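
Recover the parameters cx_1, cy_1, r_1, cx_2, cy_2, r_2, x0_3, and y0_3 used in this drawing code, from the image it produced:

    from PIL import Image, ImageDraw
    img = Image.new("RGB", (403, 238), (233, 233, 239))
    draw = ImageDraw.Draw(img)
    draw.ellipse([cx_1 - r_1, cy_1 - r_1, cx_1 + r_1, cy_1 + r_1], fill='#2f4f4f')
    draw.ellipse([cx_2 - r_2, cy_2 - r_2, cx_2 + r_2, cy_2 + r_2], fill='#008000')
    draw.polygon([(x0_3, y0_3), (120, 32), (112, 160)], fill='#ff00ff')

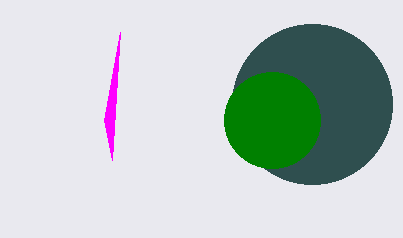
cx_1 = 312; cy_1 = 104; r_1 = 80; cx_2 = 272; cy_2 = 120; r_2 = 48; x0_3 = 104; y0_3 = 120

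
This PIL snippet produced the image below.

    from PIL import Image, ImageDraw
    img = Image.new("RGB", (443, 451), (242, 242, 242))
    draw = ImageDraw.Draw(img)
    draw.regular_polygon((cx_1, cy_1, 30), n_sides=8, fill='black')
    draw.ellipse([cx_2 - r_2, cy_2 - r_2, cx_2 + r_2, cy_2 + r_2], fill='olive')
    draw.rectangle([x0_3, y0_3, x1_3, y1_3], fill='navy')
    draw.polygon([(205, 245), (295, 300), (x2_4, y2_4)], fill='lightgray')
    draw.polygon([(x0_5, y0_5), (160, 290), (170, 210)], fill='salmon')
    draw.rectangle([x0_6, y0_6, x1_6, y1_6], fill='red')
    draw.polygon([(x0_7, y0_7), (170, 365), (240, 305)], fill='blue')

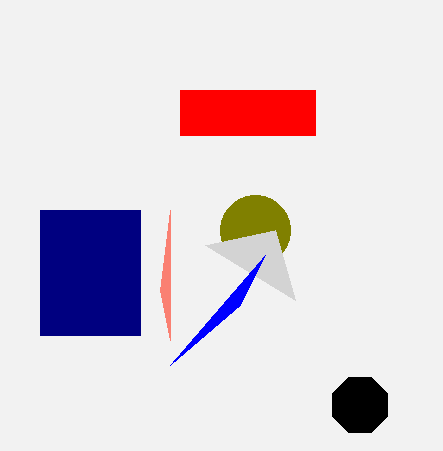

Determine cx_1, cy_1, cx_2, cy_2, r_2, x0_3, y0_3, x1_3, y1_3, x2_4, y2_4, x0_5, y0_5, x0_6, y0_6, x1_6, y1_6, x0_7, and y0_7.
cx_1 = 360; cy_1 = 405; cx_2 = 255; cy_2 = 230; r_2 = 35; x0_3 = 40; y0_3 = 210; x1_3 = 140; y1_3 = 335; x2_4 = 275; y2_4 = 230; x0_5 = 170; y0_5 = 340; x0_6 = 180; y0_6 = 90; x1_6 = 315; y1_6 = 135; x0_7 = 265; y0_7 = 255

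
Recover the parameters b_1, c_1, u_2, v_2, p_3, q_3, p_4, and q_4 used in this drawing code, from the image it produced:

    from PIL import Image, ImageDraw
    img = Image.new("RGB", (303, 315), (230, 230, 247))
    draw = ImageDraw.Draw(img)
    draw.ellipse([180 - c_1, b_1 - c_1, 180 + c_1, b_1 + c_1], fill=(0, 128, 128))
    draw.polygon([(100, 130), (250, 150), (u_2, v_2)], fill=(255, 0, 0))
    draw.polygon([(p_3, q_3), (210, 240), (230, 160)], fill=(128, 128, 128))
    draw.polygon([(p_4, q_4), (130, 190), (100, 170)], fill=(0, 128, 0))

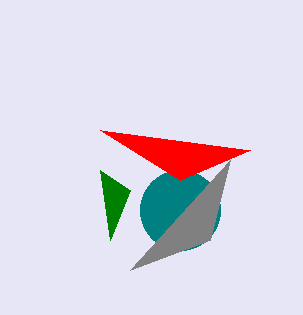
b_1 = 210
c_1 = 40
u_2 = 180
v_2 = 180
p_3 = 130
q_3 = 270
p_4 = 110
q_4 = 240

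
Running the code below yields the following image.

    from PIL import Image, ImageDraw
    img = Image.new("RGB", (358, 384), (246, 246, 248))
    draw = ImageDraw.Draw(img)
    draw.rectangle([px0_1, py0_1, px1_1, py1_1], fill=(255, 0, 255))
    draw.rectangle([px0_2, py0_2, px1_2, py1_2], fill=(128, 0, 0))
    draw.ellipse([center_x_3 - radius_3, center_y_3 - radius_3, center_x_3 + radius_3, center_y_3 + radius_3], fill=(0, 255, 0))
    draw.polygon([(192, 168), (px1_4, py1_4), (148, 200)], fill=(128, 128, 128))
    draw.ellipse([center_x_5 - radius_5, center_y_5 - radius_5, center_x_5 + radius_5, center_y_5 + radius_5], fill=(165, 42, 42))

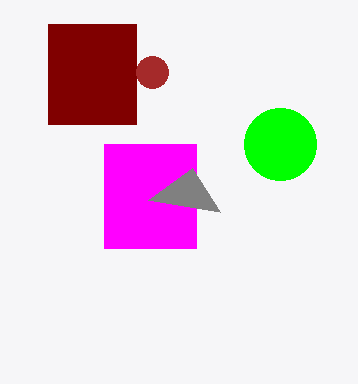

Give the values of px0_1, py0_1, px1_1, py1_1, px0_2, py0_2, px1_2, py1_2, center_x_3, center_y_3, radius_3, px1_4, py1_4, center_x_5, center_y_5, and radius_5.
px0_1 = 104; py0_1 = 144; px1_1 = 196; py1_1 = 248; px0_2 = 48; py0_2 = 24; px1_2 = 136; py1_2 = 124; center_x_3 = 280; center_y_3 = 144; radius_3 = 36; px1_4 = 220; py1_4 = 212; center_x_5 = 152; center_y_5 = 72; radius_5 = 16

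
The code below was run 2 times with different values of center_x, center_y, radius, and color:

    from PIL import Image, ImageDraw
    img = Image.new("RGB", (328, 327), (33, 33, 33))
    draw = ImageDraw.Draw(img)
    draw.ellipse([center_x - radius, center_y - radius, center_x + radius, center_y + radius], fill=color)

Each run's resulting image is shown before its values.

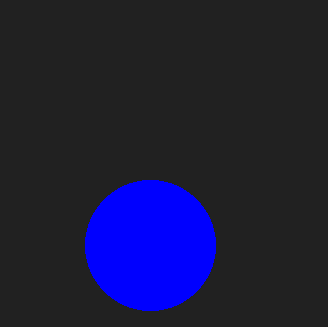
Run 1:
center_x = 150, center_y = 245, radius = 65, color = 'blue'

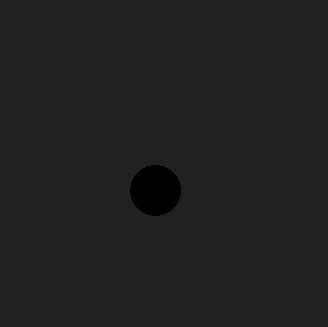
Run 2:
center_x = 155
center_y = 190
radius = 25
color = 'black'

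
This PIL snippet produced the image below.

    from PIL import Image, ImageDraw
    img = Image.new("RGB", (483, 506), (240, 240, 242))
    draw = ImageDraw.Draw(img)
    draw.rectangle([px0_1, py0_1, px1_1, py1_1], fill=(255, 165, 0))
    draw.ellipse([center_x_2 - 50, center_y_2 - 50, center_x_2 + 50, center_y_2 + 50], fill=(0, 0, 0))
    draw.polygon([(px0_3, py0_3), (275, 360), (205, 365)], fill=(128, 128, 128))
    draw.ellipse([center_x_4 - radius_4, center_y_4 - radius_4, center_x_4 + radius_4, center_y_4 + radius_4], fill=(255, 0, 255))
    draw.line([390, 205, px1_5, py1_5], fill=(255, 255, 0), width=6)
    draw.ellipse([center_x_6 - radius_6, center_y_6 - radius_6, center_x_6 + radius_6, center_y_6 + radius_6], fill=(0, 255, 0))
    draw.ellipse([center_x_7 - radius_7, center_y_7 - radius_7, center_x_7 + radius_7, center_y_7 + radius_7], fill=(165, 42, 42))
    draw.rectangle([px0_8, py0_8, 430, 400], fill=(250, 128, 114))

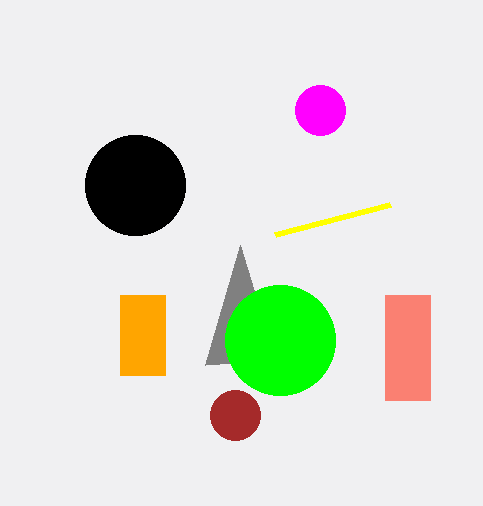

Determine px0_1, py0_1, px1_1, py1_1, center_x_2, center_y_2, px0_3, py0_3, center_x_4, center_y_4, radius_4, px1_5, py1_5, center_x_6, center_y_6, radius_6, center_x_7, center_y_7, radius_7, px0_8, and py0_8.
px0_1 = 120, py0_1 = 295, px1_1 = 165, py1_1 = 375, center_x_2 = 135, center_y_2 = 185, px0_3 = 240, py0_3 = 245, center_x_4 = 320, center_y_4 = 110, radius_4 = 25, px1_5 = 275, py1_5 = 235, center_x_6 = 280, center_y_6 = 340, radius_6 = 55, center_x_7 = 235, center_y_7 = 415, radius_7 = 25, px0_8 = 385, py0_8 = 295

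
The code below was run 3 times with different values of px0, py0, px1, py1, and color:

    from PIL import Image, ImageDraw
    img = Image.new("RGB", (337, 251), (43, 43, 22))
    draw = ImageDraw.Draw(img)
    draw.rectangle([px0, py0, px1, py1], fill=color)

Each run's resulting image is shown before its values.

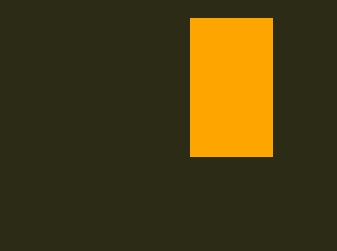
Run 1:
px0 = 190, py0 = 18, px1 = 272, py1 = 156, color = 'orange'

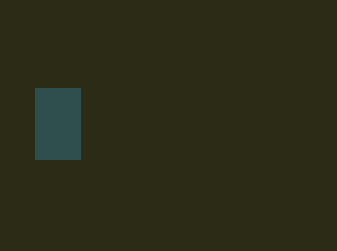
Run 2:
px0 = 35, py0 = 88, px1 = 80, py1 = 159, color = 'darkslategray'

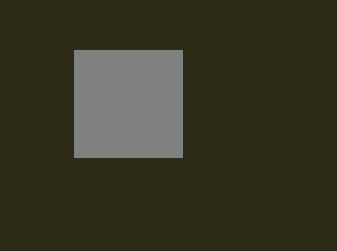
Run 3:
px0 = 74, py0 = 50, px1 = 182, py1 = 157, color = 'gray'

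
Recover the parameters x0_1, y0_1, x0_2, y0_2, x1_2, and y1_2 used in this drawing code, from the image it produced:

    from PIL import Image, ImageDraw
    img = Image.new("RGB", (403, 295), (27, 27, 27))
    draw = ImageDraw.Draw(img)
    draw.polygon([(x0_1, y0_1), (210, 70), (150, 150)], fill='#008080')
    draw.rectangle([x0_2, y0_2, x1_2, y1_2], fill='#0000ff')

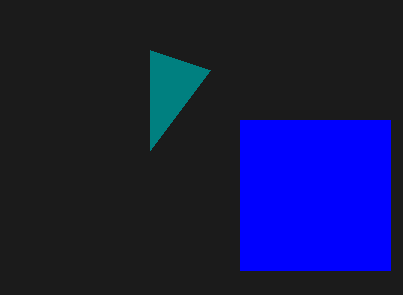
x0_1 = 150
y0_1 = 50
x0_2 = 240
y0_2 = 120
x1_2 = 390
y1_2 = 270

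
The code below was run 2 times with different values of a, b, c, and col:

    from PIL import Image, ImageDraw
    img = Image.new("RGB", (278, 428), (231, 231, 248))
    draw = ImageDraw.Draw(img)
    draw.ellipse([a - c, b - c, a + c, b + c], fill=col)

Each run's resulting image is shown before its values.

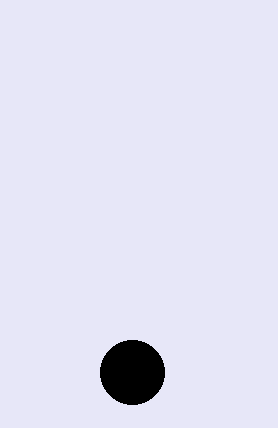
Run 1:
a = 132, b = 372, c = 32, col = 'black'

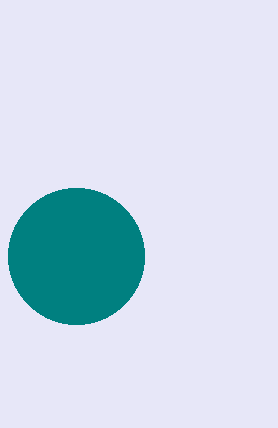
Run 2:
a = 76
b = 256
c = 68
col = 'teal'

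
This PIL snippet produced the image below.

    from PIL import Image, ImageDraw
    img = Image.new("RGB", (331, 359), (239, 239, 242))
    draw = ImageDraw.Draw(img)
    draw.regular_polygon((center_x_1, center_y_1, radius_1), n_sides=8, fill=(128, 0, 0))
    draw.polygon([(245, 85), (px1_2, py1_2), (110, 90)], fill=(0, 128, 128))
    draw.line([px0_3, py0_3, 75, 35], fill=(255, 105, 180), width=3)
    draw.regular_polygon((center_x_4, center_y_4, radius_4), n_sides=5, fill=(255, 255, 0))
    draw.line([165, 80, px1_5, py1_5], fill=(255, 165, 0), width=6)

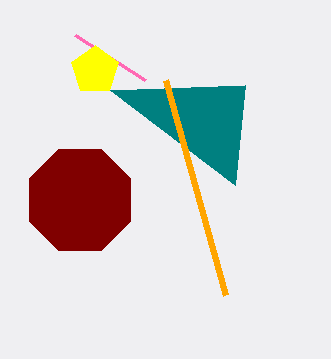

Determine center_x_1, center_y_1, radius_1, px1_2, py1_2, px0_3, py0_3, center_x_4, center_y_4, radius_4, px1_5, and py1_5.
center_x_1 = 80, center_y_1 = 200, radius_1 = 55, px1_2 = 235, py1_2 = 185, px0_3 = 145, py0_3 = 80, center_x_4 = 95, center_y_4 = 70, radius_4 = 25, px1_5 = 225, py1_5 = 295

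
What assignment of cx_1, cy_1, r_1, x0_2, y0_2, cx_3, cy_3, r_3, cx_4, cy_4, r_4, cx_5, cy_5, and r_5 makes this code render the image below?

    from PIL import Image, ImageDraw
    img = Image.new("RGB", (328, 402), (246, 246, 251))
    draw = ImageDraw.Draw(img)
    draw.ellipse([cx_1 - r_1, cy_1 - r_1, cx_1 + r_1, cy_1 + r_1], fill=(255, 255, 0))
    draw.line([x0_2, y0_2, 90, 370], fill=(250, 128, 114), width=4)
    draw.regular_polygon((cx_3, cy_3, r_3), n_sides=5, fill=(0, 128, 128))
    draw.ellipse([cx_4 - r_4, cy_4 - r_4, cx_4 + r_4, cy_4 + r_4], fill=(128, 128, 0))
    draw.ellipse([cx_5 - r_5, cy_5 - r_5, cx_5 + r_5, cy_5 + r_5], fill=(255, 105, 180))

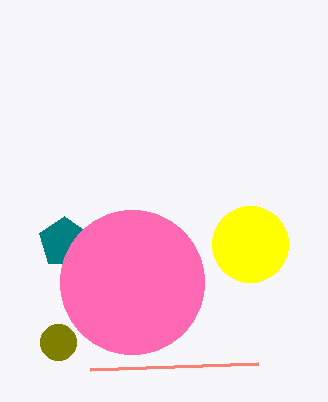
cx_1 = 250; cy_1 = 244; r_1 = 38; x0_2 = 258; y0_2 = 364; cx_3 = 64; cy_3 = 242; r_3 = 26; cx_4 = 58; cy_4 = 342; r_4 = 18; cx_5 = 132; cy_5 = 282; r_5 = 72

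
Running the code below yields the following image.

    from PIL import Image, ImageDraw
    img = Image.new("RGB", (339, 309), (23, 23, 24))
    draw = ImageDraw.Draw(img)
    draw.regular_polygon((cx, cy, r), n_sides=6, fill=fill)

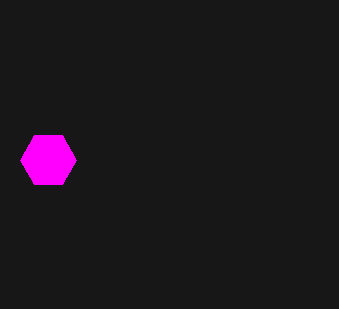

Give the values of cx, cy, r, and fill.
cx = 48, cy = 160, r = 28, fill = 'magenta'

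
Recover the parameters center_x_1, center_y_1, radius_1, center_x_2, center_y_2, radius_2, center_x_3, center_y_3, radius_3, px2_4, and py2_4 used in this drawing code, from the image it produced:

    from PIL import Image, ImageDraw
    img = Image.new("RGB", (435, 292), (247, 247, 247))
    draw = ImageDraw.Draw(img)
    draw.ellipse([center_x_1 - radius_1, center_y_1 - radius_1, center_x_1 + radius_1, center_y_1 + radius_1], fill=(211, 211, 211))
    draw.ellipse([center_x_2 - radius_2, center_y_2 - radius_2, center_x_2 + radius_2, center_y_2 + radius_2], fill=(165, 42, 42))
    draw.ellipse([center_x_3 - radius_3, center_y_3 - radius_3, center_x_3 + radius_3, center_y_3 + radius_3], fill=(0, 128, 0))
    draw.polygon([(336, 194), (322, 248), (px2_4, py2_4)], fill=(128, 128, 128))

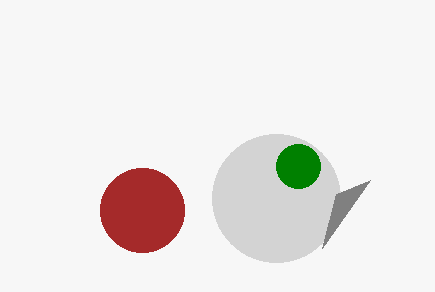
center_x_1 = 276; center_y_1 = 198; radius_1 = 64; center_x_2 = 142; center_y_2 = 210; radius_2 = 42; center_x_3 = 298; center_y_3 = 166; radius_3 = 22; px2_4 = 370; py2_4 = 180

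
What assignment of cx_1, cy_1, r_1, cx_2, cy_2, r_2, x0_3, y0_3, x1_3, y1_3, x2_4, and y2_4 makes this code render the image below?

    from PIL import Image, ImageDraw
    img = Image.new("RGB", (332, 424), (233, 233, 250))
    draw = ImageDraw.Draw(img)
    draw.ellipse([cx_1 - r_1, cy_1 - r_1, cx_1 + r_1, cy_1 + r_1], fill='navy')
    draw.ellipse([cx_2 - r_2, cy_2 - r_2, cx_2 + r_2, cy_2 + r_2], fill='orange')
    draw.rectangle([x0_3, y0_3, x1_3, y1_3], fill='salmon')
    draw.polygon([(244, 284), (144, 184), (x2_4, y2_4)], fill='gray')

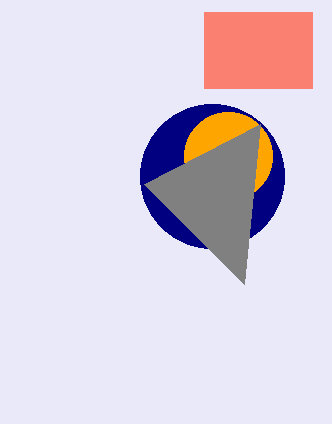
cx_1 = 212
cy_1 = 176
r_1 = 72
cx_2 = 228
cy_2 = 156
r_2 = 44
x0_3 = 204
y0_3 = 12
x1_3 = 312
y1_3 = 88
x2_4 = 260
y2_4 = 124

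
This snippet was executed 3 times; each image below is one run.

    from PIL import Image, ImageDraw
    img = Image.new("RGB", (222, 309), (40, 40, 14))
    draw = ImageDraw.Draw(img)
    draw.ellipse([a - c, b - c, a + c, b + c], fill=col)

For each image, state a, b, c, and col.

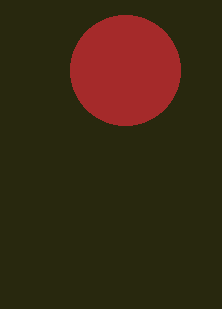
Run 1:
a = 125
b = 70
c = 55
col = 'brown'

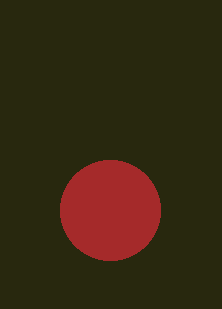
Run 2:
a = 110, b = 210, c = 50, col = 'brown'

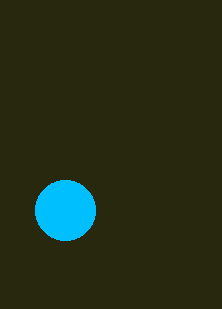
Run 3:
a = 65; b = 210; c = 30; col = 'deepskyblue'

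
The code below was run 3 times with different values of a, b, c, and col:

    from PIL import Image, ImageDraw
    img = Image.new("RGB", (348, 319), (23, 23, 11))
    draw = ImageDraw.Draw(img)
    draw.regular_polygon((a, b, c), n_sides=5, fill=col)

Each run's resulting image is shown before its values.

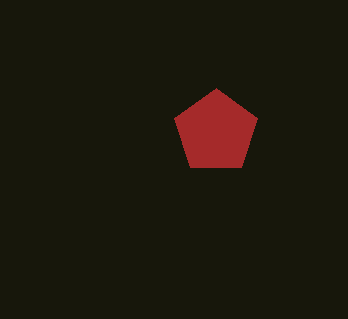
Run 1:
a = 216; b = 132; c = 44; col = 'brown'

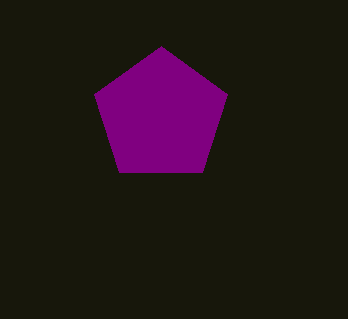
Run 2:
a = 161
b = 116
c = 70
col = 'purple'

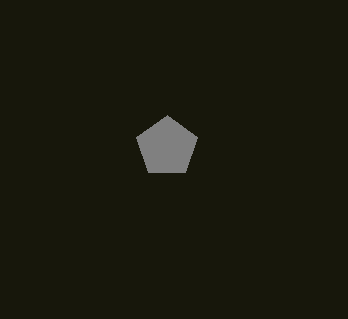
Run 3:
a = 167
b = 147
c = 32
col = 'gray'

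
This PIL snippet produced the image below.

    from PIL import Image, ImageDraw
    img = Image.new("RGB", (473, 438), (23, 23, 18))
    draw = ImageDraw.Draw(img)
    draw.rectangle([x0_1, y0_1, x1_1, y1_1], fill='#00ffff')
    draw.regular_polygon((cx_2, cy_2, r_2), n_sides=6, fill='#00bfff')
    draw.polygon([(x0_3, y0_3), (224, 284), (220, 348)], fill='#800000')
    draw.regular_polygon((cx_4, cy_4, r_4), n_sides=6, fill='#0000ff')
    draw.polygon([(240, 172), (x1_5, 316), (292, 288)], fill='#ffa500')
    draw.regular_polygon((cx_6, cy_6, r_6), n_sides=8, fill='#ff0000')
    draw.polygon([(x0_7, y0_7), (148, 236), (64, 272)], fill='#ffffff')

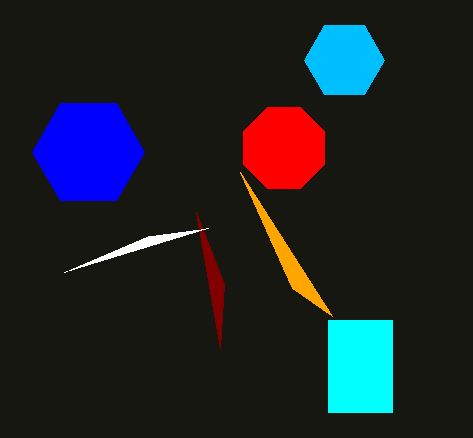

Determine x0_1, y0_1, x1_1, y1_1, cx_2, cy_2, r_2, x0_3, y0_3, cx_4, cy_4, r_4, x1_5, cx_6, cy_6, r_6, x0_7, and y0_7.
x0_1 = 328
y0_1 = 320
x1_1 = 392
y1_1 = 412
cx_2 = 344
cy_2 = 60
r_2 = 40
x0_3 = 196
y0_3 = 212
cx_4 = 88
cy_4 = 152
r_4 = 56
x1_5 = 332
cx_6 = 284
cy_6 = 148
r_6 = 44
x0_7 = 208
y0_7 = 228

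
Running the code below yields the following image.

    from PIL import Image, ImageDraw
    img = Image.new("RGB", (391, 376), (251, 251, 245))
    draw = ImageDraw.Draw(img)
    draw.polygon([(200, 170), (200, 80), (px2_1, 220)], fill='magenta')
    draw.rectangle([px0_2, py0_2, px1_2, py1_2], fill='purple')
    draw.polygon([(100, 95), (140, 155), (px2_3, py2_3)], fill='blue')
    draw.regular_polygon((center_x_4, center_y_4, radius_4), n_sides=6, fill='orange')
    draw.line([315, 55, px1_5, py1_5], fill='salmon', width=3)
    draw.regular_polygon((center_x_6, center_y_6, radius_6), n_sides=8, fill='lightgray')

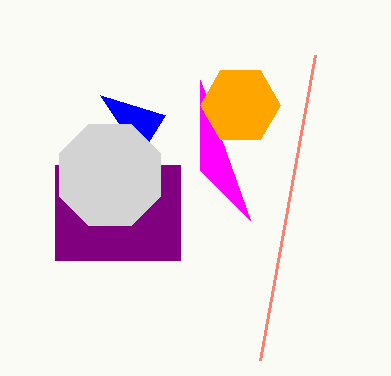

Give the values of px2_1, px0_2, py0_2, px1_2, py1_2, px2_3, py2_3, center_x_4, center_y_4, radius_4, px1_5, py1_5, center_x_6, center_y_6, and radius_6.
px2_1 = 250; px0_2 = 55; py0_2 = 165; px1_2 = 180; py1_2 = 260; px2_3 = 165; py2_3 = 115; center_x_4 = 240; center_y_4 = 105; radius_4 = 40; px1_5 = 260; py1_5 = 360; center_x_6 = 110; center_y_6 = 175; radius_6 = 55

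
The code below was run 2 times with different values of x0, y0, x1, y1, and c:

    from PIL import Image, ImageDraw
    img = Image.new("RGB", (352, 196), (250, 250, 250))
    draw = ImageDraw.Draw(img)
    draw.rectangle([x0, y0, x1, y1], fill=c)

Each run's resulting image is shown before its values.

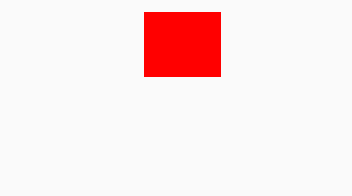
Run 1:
x0 = 144; y0 = 12; x1 = 220; y1 = 76; c = 'red'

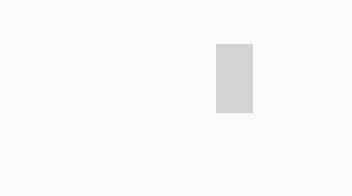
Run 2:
x0 = 216, y0 = 44, x1 = 252, y1 = 112, c = 'lightgray'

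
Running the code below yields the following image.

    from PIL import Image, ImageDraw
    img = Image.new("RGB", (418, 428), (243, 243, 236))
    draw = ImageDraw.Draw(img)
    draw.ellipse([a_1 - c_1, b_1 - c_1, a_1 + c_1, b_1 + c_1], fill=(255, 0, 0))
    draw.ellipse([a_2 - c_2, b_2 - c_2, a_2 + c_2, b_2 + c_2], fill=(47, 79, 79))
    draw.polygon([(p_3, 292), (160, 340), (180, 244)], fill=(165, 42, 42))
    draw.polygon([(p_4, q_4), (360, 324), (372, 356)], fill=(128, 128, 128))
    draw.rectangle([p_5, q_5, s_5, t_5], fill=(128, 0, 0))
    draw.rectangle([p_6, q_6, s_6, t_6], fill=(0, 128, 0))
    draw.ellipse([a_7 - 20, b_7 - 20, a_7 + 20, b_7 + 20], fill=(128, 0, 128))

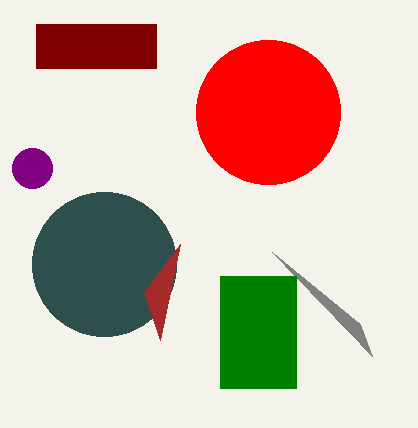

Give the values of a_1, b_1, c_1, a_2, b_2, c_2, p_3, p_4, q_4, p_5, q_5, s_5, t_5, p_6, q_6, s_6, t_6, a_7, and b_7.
a_1 = 268; b_1 = 112; c_1 = 72; a_2 = 104; b_2 = 264; c_2 = 72; p_3 = 144; p_4 = 272; q_4 = 252; p_5 = 36; q_5 = 24; s_5 = 156; t_5 = 68; p_6 = 220; q_6 = 276; s_6 = 296; t_6 = 388; a_7 = 32; b_7 = 168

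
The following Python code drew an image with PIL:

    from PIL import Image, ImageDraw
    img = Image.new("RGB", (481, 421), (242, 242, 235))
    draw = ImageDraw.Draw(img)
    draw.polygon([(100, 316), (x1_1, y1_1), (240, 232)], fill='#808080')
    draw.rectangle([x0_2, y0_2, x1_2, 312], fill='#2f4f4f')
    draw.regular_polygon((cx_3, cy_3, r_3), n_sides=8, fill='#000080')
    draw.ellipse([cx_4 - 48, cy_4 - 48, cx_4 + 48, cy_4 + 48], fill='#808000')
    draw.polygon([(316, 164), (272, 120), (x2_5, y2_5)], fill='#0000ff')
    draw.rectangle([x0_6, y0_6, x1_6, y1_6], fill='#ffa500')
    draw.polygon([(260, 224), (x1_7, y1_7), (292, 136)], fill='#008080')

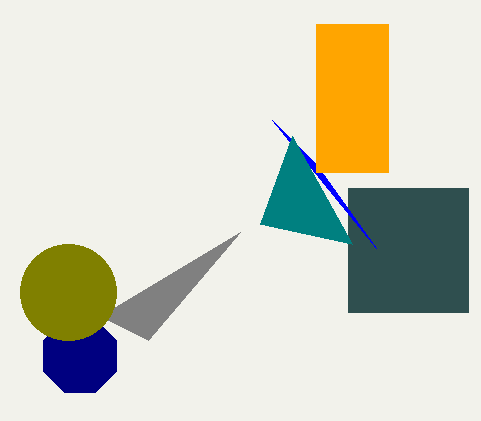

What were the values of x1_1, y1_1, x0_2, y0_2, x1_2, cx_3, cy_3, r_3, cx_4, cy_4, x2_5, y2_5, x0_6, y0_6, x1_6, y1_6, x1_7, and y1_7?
x1_1 = 148
y1_1 = 340
x0_2 = 348
y0_2 = 188
x1_2 = 468
cx_3 = 80
cy_3 = 356
r_3 = 40
cx_4 = 68
cy_4 = 292
x2_5 = 376
y2_5 = 248
x0_6 = 316
y0_6 = 24
x1_6 = 388
y1_6 = 172
x1_7 = 352
y1_7 = 244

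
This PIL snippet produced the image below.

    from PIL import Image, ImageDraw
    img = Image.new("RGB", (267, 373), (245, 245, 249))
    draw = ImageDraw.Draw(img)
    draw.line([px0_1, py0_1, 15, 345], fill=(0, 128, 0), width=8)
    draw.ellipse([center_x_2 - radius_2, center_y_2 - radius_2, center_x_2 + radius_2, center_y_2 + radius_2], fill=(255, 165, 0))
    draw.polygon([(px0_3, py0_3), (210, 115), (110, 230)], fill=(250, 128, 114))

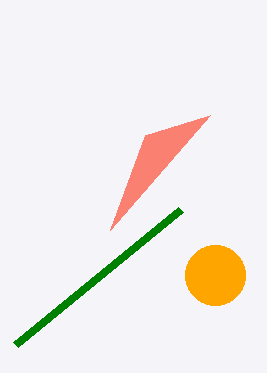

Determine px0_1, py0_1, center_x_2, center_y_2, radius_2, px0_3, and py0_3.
px0_1 = 180; py0_1 = 210; center_x_2 = 215; center_y_2 = 275; radius_2 = 30; px0_3 = 145; py0_3 = 135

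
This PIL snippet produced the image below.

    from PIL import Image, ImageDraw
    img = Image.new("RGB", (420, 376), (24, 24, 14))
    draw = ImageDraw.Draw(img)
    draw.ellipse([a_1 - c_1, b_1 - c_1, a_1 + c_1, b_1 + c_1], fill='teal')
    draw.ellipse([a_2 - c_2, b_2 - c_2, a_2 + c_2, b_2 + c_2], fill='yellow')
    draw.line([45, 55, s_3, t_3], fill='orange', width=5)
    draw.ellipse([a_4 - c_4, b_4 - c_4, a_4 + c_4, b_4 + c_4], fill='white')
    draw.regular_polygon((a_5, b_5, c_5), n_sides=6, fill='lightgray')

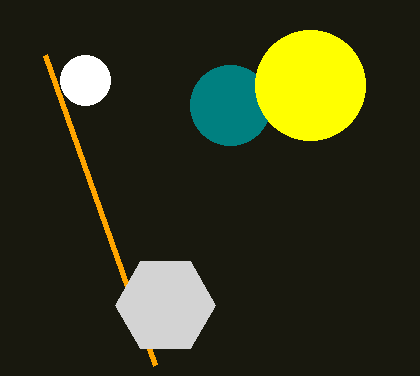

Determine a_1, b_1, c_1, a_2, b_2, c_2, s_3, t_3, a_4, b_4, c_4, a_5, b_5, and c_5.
a_1 = 230; b_1 = 105; c_1 = 40; a_2 = 310; b_2 = 85; c_2 = 55; s_3 = 155; t_3 = 365; a_4 = 85; b_4 = 80; c_4 = 25; a_5 = 165; b_5 = 305; c_5 = 50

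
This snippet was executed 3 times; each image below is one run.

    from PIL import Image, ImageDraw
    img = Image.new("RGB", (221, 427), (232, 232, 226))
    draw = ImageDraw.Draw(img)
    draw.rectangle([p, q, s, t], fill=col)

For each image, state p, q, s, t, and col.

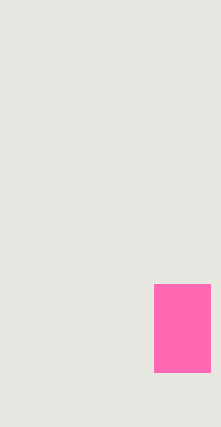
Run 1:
p = 154; q = 284; s = 210; t = 372; col = 'hotpink'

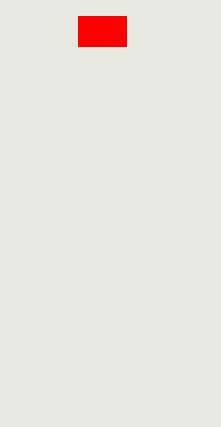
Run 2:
p = 78; q = 16; s = 126; t = 46; col = 'red'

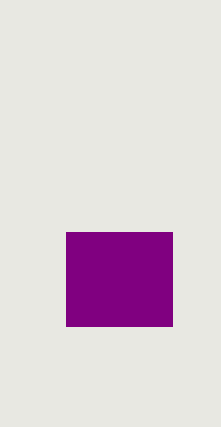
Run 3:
p = 66; q = 232; s = 172; t = 326; col = 'purple'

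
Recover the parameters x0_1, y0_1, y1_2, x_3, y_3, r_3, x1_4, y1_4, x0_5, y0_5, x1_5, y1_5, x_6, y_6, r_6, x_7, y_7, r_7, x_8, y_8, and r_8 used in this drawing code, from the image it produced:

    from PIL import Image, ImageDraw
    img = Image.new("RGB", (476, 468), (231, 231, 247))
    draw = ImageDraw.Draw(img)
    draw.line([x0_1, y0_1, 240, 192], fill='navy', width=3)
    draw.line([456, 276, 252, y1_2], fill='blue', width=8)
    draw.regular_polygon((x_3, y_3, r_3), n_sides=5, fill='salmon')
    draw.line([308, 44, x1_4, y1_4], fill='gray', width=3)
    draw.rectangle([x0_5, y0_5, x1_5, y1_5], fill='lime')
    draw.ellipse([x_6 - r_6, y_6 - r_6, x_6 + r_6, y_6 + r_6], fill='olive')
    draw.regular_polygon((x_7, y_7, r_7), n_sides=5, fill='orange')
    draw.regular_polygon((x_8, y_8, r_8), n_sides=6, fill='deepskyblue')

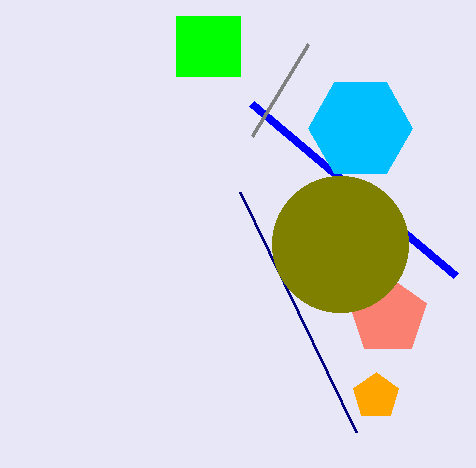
x0_1 = 356; y0_1 = 432; y1_2 = 104; x_3 = 388; y_3 = 316; r_3 = 40; x1_4 = 252; y1_4 = 136; x0_5 = 176; y0_5 = 16; x1_5 = 240; y1_5 = 76; x_6 = 340; y_6 = 244; r_6 = 68; x_7 = 376; y_7 = 396; r_7 = 24; x_8 = 360; y_8 = 128; r_8 = 52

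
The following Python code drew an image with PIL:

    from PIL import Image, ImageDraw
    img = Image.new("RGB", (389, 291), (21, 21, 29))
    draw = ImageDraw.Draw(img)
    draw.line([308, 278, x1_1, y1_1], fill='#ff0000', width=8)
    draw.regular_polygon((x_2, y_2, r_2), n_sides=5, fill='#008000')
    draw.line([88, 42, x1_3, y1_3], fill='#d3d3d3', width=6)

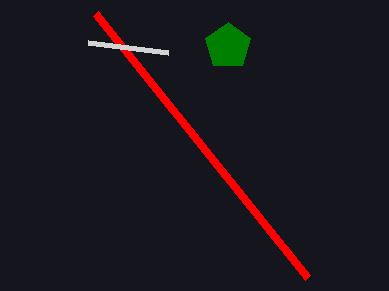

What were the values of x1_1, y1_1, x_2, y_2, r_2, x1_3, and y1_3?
x1_1 = 96; y1_1 = 14; x_2 = 228; y_2 = 46; r_2 = 24; x1_3 = 168; y1_3 = 52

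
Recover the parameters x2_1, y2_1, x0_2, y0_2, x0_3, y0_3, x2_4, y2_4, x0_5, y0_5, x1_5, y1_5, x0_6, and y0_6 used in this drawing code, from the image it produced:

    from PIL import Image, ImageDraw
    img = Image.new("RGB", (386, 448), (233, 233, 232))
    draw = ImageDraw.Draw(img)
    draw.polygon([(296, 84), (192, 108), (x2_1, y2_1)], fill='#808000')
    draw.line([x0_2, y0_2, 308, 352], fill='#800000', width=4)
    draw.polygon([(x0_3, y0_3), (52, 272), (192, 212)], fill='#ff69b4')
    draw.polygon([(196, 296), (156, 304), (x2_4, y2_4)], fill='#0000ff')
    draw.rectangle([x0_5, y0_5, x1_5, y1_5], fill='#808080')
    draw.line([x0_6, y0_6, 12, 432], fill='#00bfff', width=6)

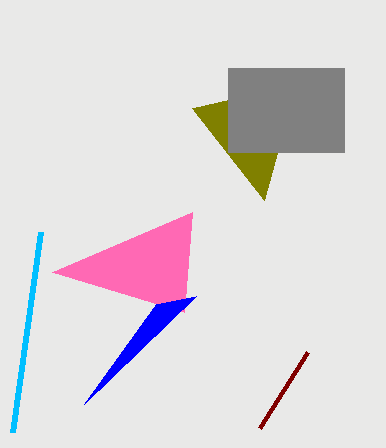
x2_1 = 264
y2_1 = 200
x0_2 = 260
y0_2 = 428
x0_3 = 184
y0_3 = 312
x2_4 = 84
y2_4 = 404
x0_5 = 228
y0_5 = 68
x1_5 = 344
y1_5 = 152
x0_6 = 40
y0_6 = 232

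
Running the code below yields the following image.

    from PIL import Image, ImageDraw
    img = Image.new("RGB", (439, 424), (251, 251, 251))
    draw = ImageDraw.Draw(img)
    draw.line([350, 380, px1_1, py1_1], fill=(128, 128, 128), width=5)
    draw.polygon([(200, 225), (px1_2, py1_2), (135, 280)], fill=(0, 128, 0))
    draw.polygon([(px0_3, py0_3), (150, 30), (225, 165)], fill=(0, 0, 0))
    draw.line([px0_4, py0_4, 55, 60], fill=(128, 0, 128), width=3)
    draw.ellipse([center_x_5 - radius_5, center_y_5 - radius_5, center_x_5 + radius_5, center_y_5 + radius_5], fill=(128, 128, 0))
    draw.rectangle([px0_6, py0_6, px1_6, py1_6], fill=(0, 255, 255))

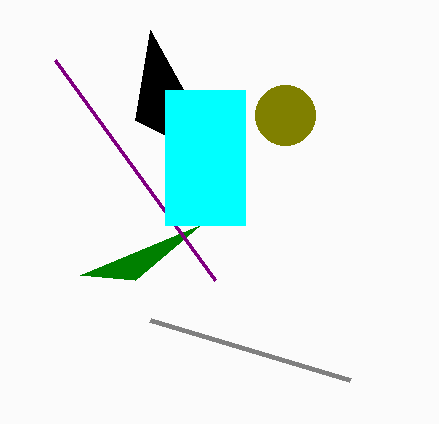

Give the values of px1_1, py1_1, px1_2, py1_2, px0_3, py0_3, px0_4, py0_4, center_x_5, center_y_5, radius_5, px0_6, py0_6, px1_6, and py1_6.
px1_1 = 150
py1_1 = 320
px1_2 = 80
py1_2 = 275
px0_3 = 135
py0_3 = 120
px0_4 = 215
py0_4 = 280
center_x_5 = 285
center_y_5 = 115
radius_5 = 30
px0_6 = 165
py0_6 = 90
px1_6 = 245
py1_6 = 225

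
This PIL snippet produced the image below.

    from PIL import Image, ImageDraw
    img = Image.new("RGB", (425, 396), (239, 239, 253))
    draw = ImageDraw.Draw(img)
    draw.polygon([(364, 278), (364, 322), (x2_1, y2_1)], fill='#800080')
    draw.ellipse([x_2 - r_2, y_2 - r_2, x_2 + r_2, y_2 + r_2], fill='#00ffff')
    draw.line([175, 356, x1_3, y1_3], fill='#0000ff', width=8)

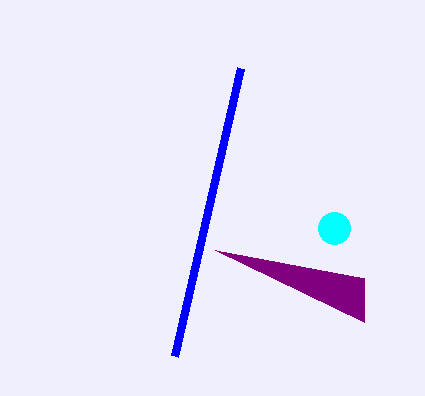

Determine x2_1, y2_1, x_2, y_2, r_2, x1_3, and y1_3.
x2_1 = 215; y2_1 = 250; x_2 = 334; y_2 = 228; r_2 = 16; x1_3 = 241; y1_3 = 68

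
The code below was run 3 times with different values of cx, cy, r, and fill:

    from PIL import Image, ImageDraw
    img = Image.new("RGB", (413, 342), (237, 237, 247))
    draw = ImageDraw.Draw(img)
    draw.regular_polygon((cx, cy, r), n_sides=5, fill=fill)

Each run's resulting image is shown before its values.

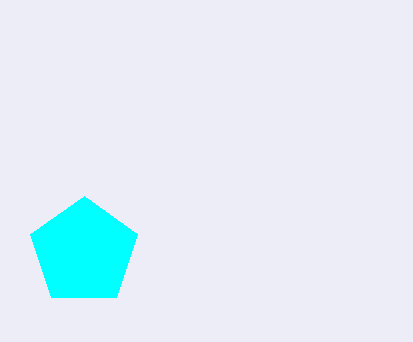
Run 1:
cx = 84, cy = 252, r = 56, fill = 'cyan'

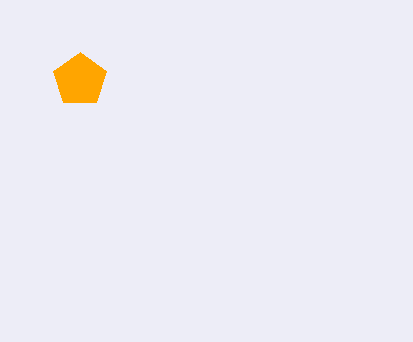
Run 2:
cx = 80; cy = 80; r = 28; fill = 'orange'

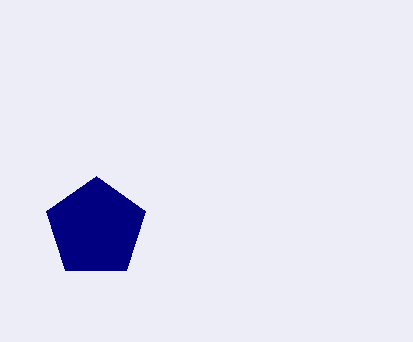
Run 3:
cx = 96, cy = 228, r = 52, fill = 'navy'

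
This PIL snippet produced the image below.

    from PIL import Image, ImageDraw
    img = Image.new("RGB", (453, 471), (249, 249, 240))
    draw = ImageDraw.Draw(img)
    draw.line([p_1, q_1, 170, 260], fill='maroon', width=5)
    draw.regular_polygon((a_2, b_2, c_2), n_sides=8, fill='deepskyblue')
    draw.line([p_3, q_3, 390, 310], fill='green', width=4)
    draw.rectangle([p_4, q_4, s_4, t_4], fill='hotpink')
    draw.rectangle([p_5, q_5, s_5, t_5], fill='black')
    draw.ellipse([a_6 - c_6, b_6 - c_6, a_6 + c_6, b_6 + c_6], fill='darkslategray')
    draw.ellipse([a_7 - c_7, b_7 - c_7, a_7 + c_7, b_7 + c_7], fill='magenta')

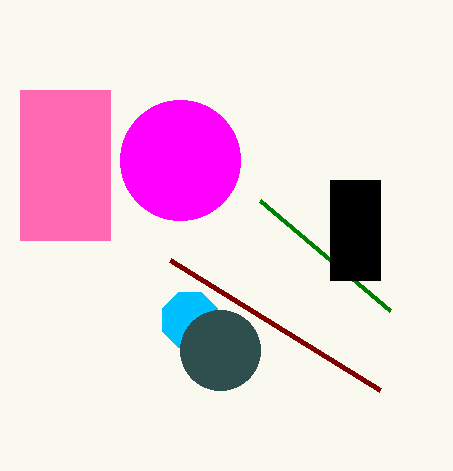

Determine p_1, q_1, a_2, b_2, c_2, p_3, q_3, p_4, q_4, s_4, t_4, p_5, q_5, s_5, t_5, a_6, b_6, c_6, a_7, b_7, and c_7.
p_1 = 380; q_1 = 390; a_2 = 190; b_2 = 320; c_2 = 30; p_3 = 260; q_3 = 200; p_4 = 20; q_4 = 90; s_4 = 110; t_4 = 240; p_5 = 330; q_5 = 180; s_5 = 380; t_5 = 280; a_6 = 220; b_6 = 350; c_6 = 40; a_7 = 180; b_7 = 160; c_7 = 60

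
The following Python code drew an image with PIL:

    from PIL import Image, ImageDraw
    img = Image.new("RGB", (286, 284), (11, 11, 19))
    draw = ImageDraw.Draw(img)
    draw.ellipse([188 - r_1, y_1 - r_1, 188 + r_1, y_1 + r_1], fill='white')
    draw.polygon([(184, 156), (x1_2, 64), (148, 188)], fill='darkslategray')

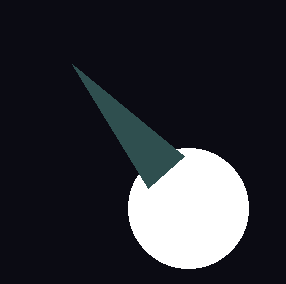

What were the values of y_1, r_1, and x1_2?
y_1 = 208
r_1 = 60
x1_2 = 72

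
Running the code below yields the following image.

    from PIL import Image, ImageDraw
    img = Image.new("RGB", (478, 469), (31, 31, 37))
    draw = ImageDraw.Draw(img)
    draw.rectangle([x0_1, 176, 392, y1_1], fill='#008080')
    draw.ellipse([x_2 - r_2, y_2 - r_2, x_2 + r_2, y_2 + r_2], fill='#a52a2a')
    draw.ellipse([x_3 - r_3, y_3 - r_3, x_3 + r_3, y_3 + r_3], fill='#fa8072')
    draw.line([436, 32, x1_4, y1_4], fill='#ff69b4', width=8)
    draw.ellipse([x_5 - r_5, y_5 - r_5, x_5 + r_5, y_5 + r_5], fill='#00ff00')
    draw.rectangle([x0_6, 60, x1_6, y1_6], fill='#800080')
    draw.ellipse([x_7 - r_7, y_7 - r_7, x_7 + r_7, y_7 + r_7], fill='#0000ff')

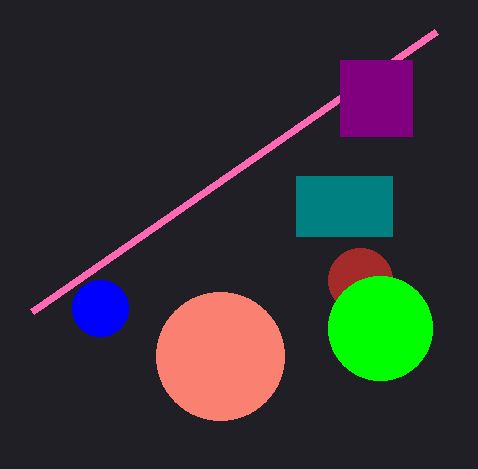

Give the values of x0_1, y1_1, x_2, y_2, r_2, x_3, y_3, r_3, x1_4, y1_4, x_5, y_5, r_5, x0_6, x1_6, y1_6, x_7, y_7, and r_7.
x0_1 = 296, y1_1 = 236, x_2 = 360, y_2 = 280, r_2 = 32, x_3 = 220, y_3 = 356, r_3 = 64, x1_4 = 32, y1_4 = 312, x_5 = 380, y_5 = 328, r_5 = 52, x0_6 = 340, x1_6 = 412, y1_6 = 136, x_7 = 100, y_7 = 308, r_7 = 28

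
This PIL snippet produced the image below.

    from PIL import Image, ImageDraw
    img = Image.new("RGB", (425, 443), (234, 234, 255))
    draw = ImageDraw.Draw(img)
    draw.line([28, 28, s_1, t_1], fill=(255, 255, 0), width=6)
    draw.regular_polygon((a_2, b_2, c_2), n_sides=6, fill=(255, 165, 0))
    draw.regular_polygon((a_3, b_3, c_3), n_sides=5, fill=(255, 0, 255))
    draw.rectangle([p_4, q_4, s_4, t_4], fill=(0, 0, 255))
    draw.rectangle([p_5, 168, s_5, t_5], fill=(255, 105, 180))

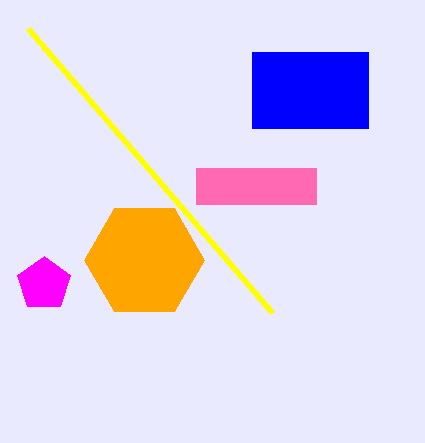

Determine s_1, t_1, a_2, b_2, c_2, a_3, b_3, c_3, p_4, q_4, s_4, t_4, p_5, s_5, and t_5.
s_1 = 272
t_1 = 312
a_2 = 144
b_2 = 260
c_2 = 60
a_3 = 44
b_3 = 284
c_3 = 28
p_4 = 252
q_4 = 52
s_4 = 368
t_4 = 128
p_5 = 196
s_5 = 316
t_5 = 204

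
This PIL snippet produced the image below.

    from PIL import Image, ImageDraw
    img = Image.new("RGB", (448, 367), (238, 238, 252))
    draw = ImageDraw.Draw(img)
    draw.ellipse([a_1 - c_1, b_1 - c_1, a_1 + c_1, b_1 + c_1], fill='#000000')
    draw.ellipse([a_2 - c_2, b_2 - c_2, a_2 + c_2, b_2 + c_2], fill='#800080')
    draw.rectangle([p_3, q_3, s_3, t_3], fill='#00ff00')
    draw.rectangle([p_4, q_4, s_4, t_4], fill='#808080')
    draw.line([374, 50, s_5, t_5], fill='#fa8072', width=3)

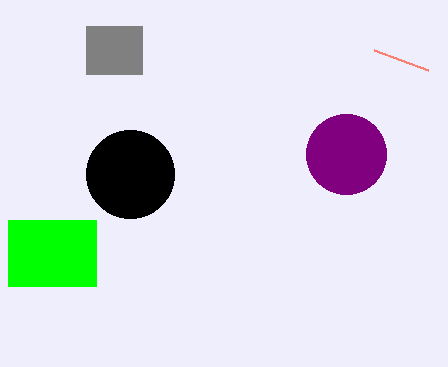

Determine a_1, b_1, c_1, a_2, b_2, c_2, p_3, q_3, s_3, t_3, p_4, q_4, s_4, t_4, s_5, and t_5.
a_1 = 130, b_1 = 174, c_1 = 44, a_2 = 346, b_2 = 154, c_2 = 40, p_3 = 8, q_3 = 220, s_3 = 96, t_3 = 286, p_4 = 86, q_4 = 26, s_4 = 142, t_4 = 74, s_5 = 428, t_5 = 70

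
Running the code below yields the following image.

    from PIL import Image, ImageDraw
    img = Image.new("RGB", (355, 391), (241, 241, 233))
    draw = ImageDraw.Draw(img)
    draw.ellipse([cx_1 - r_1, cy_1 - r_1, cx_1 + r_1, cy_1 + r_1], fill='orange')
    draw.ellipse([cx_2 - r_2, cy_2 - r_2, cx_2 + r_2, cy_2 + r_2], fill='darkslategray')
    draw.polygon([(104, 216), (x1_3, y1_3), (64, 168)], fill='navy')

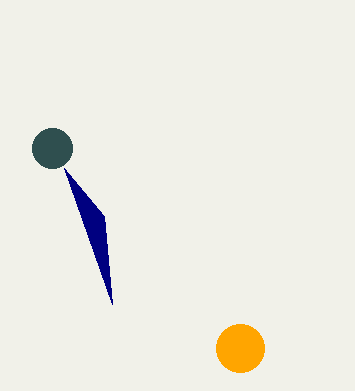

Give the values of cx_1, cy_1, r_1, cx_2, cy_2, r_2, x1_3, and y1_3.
cx_1 = 240
cy_1 = 348
r_1 = 24
cx_2 = 52
cy_2 = 148
r_2 = 20
x1_3 = 112
y1_3 = 304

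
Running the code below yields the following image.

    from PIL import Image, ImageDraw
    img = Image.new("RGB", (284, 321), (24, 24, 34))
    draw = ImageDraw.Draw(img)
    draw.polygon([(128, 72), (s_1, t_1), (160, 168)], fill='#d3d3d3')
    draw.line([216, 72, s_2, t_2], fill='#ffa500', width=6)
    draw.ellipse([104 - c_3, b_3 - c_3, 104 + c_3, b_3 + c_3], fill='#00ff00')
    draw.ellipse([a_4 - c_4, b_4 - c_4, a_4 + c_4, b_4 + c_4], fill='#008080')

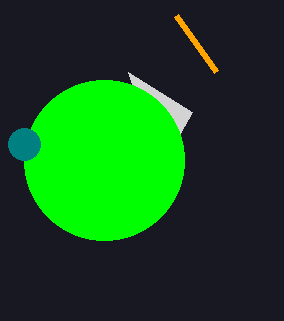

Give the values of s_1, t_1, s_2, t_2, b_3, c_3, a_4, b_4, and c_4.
s_1 = 192, t_1 = 112, s_2 = 176, t_2 = 16, b_3 = 160, c_3 = 80, a_4 = 24, b_4 = 144, c_4 = 16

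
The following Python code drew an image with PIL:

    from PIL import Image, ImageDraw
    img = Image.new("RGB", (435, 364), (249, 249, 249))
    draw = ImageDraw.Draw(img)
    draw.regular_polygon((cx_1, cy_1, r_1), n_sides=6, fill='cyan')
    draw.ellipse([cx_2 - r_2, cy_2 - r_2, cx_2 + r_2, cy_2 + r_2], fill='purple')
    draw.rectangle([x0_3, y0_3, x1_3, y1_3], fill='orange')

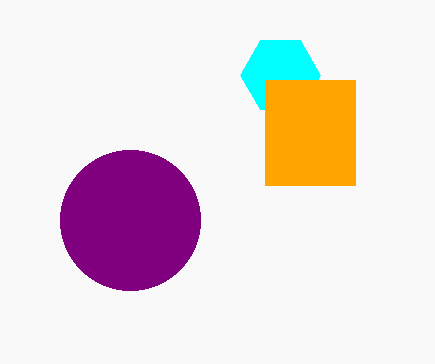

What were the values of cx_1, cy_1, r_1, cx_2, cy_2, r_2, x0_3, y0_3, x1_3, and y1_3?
cx_1 = 280; cy_1 = 75; r_1 = 40; cx_2 = 130; cy_2 = 220; r_2 = 70; x0_3 = 265; y0_3 = 80; x1_3 = 355; y1_3 = 185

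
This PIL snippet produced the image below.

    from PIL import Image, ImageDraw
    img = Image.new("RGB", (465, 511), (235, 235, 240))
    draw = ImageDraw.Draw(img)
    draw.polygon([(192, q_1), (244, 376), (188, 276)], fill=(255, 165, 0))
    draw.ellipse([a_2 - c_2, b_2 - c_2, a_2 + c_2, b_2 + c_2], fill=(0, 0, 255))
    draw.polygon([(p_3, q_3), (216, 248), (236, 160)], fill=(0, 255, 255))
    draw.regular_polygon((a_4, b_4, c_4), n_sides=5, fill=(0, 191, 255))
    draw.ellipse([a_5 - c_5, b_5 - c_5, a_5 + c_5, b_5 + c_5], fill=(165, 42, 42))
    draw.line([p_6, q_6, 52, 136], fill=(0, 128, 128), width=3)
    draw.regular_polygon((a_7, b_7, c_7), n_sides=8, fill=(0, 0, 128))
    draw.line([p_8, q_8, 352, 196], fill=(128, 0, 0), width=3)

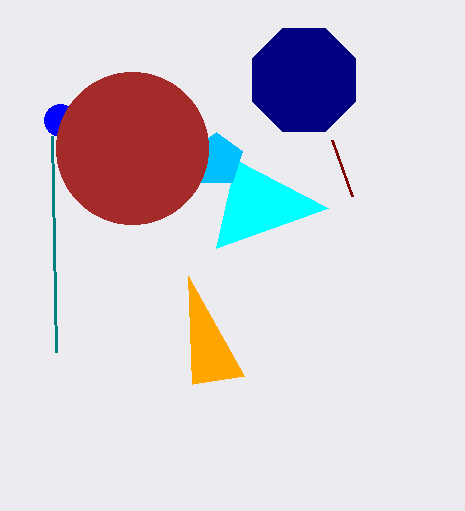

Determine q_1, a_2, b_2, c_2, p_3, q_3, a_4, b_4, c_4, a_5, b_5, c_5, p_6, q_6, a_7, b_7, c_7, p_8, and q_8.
q_1 = 384, a_2 = 60, b_2 = 120, c_2 = 16, p_3 = 328, q_3 = 208, a_4 = 216, b_4 = 160, c_4 = 28, a_5 = 132, b_5 = 148, c_5 = 76, p_6 = 56, q_6 = 352, a_7 = 304, b_7 = 80, c_7 = 56, p_8 = 332, q_8 = 140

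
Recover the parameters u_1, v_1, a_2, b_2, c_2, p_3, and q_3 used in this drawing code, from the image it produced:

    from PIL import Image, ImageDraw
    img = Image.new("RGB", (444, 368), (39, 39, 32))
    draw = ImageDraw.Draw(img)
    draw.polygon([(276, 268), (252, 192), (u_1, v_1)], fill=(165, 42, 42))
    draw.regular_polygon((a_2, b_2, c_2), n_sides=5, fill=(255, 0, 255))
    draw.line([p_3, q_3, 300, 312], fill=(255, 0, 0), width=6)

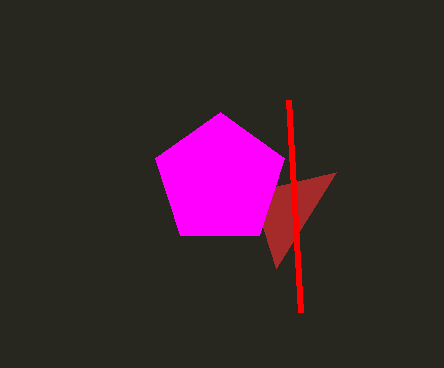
u_1 = 336, v_1 = 172, a_2 = 220, b_2 = 180, c_2 = 68, p_3 = 288, q_3 = 100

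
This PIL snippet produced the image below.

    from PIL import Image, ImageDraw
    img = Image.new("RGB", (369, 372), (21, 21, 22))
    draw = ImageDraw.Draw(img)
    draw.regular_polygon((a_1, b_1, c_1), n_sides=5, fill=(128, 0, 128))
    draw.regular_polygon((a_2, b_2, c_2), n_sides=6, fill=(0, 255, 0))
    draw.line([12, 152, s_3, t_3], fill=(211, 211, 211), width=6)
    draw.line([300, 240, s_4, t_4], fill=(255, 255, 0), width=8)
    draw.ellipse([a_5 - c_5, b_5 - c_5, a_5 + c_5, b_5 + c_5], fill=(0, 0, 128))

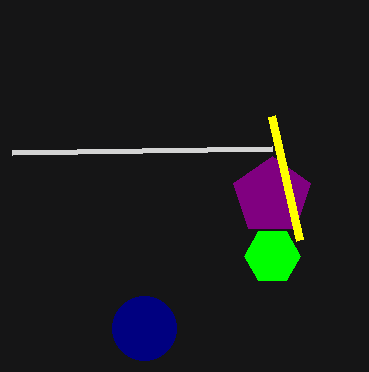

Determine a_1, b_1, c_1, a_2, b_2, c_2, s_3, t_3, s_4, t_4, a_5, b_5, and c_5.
a_1 = 272, b_1 = 196, c_1 = 40, a_2 = 272, b_2 = 256, c_2 = 28, s_3 = 272, t_3 = 148, s_4 = 272, t_4 = 116, a_5 = 144, b_5 = 328, c_5 = 32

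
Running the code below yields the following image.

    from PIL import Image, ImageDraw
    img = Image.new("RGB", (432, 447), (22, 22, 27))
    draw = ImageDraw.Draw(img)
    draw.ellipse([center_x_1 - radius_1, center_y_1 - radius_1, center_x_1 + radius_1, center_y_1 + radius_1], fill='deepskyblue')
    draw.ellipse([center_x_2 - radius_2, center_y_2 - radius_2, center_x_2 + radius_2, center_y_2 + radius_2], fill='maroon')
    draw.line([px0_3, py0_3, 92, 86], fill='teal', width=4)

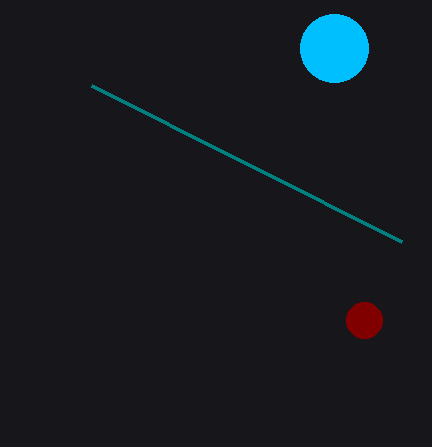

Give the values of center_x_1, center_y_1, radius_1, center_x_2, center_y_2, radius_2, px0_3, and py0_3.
center_x_1 = 334; center_y_1 = 48; radius_1 = 34; center_x_2 = 364; center_y_2 = 320; radius_2 = 18; px0_3 = 402; py0_3 = 242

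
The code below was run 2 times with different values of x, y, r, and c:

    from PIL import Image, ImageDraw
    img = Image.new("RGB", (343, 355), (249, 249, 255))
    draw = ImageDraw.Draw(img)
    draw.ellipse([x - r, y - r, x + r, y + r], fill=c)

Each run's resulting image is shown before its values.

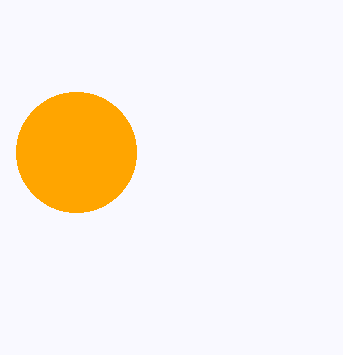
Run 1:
x = 76
y = 152
r = 60
c = 'orange'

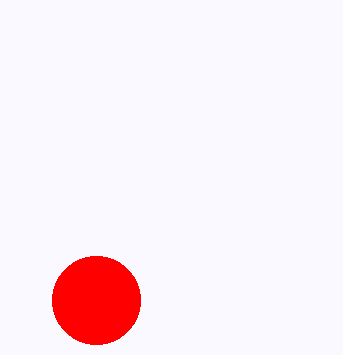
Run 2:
x = 96; y = 300; r = 44; c = 'red'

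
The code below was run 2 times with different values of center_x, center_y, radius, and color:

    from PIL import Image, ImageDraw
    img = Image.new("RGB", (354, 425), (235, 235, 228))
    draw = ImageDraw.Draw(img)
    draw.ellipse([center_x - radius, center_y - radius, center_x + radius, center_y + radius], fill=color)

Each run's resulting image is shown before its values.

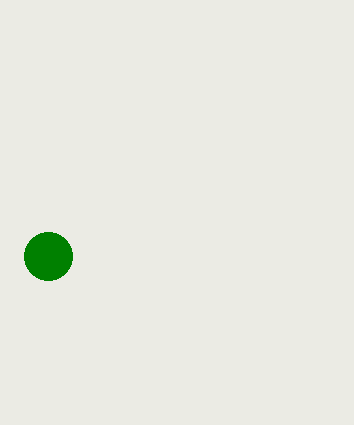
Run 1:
center_x = 48, center_y = 256, radius = 24, color = 'green'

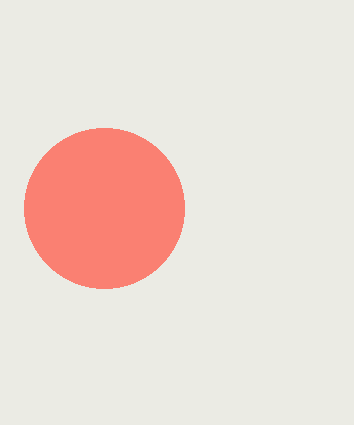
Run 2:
center_x = 104, center_y = 208, radius = 80, color = 'salmon'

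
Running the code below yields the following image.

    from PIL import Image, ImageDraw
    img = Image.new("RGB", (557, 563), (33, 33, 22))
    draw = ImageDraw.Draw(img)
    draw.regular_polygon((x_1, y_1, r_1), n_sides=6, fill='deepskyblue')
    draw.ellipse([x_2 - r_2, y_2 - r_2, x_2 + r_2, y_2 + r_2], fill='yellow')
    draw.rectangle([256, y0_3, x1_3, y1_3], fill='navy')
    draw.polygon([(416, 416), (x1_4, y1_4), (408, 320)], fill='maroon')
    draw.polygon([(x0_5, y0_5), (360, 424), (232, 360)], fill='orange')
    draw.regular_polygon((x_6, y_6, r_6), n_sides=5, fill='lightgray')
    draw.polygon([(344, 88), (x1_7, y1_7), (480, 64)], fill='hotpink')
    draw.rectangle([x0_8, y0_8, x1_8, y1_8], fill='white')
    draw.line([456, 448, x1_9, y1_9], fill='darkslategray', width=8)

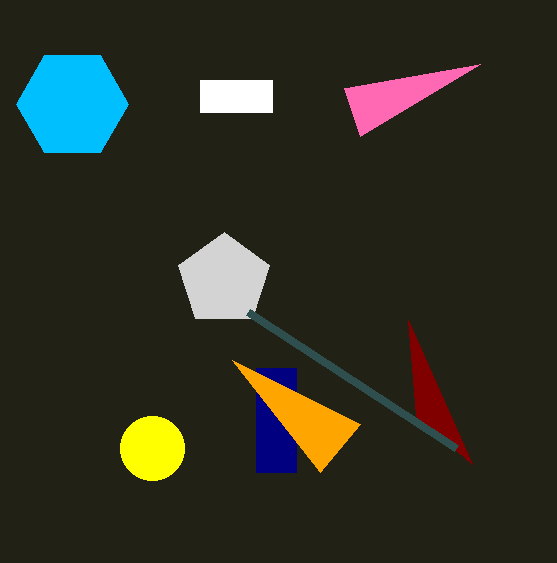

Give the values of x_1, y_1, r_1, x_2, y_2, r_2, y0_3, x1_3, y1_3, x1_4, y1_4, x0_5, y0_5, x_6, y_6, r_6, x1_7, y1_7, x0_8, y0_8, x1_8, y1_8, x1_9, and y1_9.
x_1 = 72; y_1 = 104; r_1 = 56; x_2 = 152; y_2 = 448; r_2 = 32; y0_3 = 368; x1_3 = 296; y1_3 = 472; x1_4 = 472; y1_4 = 464; x0_5 = 320; y0_5 = 472; x_6 = 224; y_6 = 280; r_6 = 48; x1_7 = 360; y1_7 = 136; x0_8 = 200; y0_8 = 80; x1_8 = 272; y1_8 = 112; x1_9 = 248; y1_9 = 312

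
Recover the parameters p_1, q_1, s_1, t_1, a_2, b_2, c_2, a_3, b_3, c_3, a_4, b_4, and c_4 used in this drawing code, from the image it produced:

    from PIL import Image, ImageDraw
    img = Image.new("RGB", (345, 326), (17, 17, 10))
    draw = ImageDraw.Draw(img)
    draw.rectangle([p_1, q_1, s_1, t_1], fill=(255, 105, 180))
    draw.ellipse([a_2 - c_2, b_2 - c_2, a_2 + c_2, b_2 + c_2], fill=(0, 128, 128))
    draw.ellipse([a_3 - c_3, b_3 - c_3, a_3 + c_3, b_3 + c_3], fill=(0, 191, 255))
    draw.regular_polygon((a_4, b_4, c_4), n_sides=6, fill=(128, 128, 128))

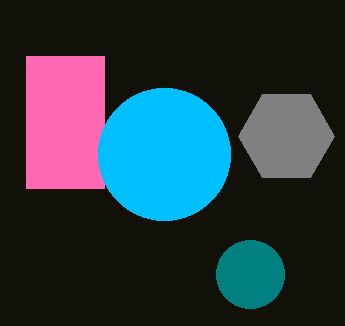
p_1 = 26; q_1 = 56; s_1 = 104; t_1 = 188; a_2 = 250; b_2 = 274; c_2 = 34; a_3 = 164; b_3 = 154; c_3 = 66; a_4 = 286; b_4 = 136; c_4 = 48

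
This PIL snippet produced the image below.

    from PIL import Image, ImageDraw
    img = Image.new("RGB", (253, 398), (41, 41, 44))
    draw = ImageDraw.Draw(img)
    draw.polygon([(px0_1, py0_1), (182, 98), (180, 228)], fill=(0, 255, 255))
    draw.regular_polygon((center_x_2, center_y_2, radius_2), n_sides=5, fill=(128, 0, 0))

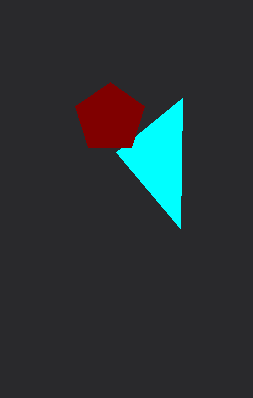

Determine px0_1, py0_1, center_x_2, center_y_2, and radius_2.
px0_1 = 116, py0_1 = 152, center_x_2 = 110, center_y_2 = 118, radius_2 = 36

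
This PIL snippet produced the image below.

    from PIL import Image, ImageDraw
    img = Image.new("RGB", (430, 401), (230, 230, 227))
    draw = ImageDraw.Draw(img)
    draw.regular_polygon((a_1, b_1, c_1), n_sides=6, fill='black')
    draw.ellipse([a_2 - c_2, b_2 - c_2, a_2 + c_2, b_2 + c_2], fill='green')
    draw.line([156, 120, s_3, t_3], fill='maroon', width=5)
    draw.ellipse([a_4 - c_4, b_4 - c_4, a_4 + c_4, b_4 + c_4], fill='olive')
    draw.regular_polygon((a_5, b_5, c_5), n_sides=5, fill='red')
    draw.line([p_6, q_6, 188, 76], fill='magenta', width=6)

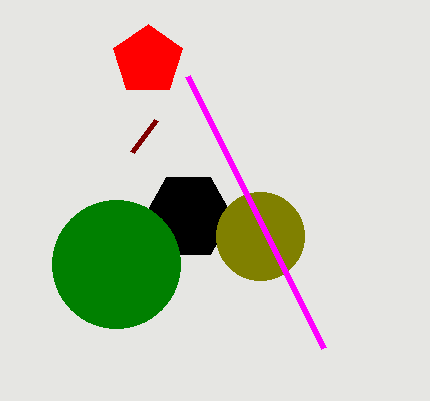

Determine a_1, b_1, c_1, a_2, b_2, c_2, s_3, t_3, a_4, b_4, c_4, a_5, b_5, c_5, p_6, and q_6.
a_1 = 188; b_1 = 216; c_1 = 44; a_2 = 116; b_2 = 264; c_2 = 64; s_3 = 132; t_3 = 152; a_4 = 260; b_4 = 236; c_4 = 44; a_5 = 148; b_5 = 60; c_5 = 36; p_6 = 324; q_6 = 348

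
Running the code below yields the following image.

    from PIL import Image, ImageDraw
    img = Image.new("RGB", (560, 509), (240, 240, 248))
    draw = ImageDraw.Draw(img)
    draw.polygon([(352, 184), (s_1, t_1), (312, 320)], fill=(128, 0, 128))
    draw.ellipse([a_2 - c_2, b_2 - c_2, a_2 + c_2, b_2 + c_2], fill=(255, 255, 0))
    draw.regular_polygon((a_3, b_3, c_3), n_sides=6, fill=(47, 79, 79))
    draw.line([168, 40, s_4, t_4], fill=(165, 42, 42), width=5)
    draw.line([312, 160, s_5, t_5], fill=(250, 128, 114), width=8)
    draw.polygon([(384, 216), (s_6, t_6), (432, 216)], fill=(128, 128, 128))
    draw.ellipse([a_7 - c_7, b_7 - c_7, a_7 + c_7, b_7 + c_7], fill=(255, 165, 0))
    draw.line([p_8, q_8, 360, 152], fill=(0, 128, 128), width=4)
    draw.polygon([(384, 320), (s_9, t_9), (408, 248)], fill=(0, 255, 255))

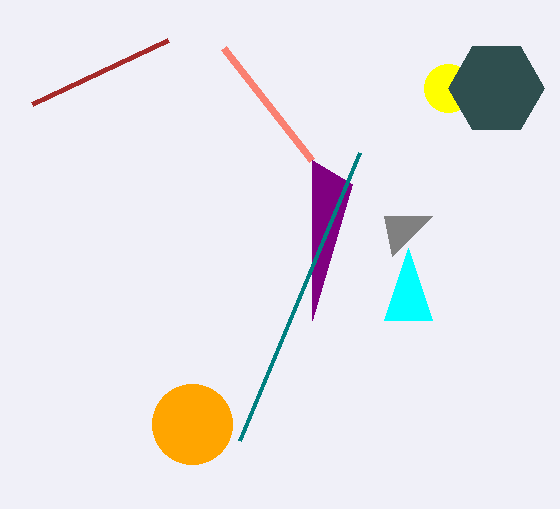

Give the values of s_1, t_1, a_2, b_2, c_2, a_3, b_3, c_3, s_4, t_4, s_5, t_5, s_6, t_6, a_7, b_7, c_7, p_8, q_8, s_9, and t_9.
s_1 = 312, t_1 = 160, a_2 = 448, b_2 = 88, c_2 = 24, a_3 = 496, b_3 = 88, c_3 = 48, s_4 = 32, t_4 = 104, s_5 = 224, t_5 = 48, s_6 = 392, t_6 = 256, a_7 = 192, b_7 = 424, c_7 = 40, p_8 = 240, q_8 = 440, s_9 = 432, t_9 = 320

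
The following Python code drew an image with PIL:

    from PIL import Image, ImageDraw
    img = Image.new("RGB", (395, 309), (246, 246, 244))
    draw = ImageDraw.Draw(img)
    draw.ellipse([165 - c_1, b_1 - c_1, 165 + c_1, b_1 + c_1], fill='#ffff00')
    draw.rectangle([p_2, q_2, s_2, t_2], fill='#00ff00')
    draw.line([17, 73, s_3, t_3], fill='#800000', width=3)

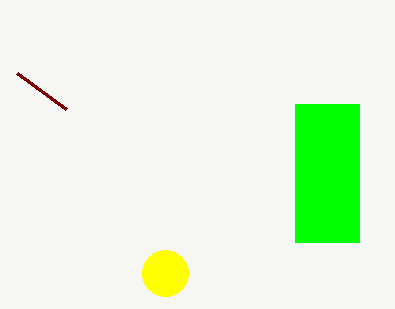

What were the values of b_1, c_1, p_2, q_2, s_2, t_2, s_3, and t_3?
b_1 = 273; c_1 = 23; p_2 = 295; q_2 = 104; s_2 = 359; t_2 = 242; s_3 = 66; t_3 = 109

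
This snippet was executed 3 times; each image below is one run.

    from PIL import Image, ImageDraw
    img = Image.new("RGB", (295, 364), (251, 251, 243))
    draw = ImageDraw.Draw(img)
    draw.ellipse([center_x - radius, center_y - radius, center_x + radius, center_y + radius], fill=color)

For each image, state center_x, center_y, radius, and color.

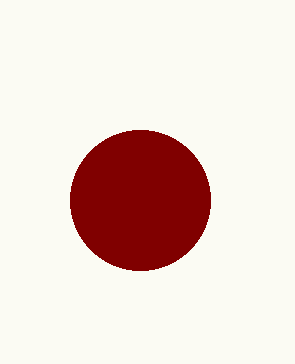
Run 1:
center_x = 140, center_y = 200, radius = 70, color = 'maroon'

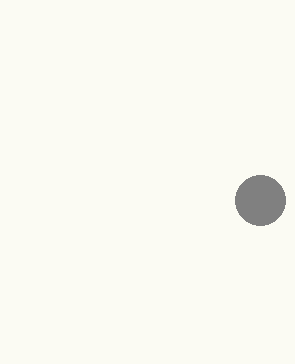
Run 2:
center_x = 260, center_y = 200, radius = 25, color = 'gray'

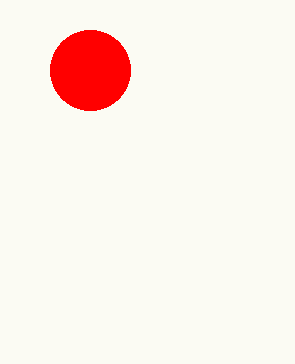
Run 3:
center_x = 90; center_y = 70; radius = 40; color = 'red'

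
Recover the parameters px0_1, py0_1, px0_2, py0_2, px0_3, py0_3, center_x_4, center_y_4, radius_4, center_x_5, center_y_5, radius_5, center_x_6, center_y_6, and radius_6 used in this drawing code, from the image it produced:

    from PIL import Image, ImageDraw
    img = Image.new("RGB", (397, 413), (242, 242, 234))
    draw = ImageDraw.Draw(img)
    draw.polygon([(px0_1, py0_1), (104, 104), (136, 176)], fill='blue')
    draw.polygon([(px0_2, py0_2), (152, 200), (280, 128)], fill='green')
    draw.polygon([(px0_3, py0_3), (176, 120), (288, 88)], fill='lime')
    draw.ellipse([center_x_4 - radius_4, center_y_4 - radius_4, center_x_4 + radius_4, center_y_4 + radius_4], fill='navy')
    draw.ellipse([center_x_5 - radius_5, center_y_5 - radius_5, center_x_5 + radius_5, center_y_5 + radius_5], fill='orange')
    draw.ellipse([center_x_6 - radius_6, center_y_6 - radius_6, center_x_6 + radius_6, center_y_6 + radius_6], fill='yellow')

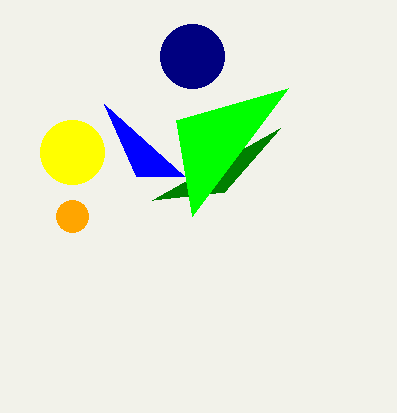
px0_1 = 184; py0_1 = 176; px0_2 = 224; py0_2 = 192; px0_3 = 192; py0_3 = 216; center_x_4 = 192; center_y_4 = 56; radius_4 = 32; center_x_5 = 72; center_y_5 = 216; radius_5 = 16; center_x_6 = 72; center_y_6 = 152; radius_6 = 32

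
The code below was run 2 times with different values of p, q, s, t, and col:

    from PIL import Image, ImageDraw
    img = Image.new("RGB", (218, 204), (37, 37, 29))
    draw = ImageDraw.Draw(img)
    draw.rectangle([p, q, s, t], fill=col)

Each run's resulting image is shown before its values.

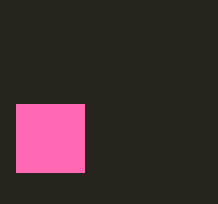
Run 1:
p = 16
q = 104
s = 84
t = 172
col = 'hotpink'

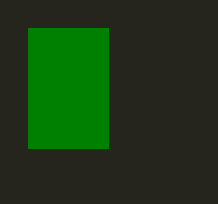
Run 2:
p = 28; q = 28; s = 108; t = 148; col = 'green'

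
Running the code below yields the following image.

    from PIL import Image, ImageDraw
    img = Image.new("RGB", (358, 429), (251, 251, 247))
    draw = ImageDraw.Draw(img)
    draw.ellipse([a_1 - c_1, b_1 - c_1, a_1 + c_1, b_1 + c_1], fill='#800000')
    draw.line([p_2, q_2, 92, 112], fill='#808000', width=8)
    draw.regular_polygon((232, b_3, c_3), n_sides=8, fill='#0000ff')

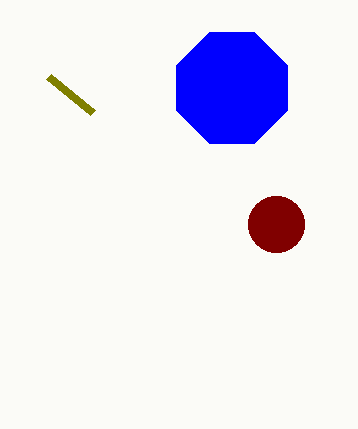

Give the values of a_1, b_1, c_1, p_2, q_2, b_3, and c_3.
a_1 = 276
b_1 = 224
c_1 = 28
p_2 = 48
q_2 = 76
b_3 = 88
c_3 = 60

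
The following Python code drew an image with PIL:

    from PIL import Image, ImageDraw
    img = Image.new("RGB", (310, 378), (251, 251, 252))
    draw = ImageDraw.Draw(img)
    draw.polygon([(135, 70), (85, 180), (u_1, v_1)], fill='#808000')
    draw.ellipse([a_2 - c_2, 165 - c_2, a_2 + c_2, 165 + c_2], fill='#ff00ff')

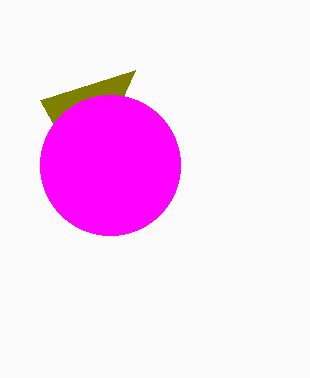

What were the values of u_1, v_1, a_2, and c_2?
u_1 = 40; v_1 = 100; a_2 = 110; c_2 = 70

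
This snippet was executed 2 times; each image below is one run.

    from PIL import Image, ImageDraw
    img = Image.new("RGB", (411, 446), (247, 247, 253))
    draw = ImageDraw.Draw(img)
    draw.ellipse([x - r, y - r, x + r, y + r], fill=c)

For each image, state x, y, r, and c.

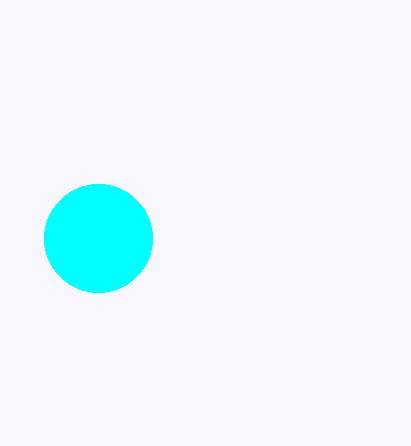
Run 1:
x = 98; y = 238; r = 54; c = 'cyan'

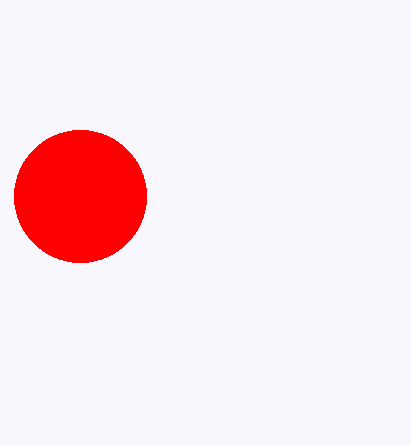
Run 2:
x = 80; y = 196; r = 66; c = 'red'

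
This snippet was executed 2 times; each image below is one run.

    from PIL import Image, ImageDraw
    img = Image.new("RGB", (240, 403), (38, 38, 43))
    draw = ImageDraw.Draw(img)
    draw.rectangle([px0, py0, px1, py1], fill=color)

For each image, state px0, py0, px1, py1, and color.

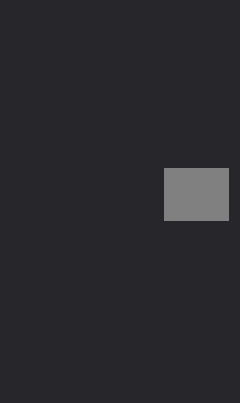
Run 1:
px0 = 164
py0 = 168
px1 = 228
py1 = 220
color = 'gray'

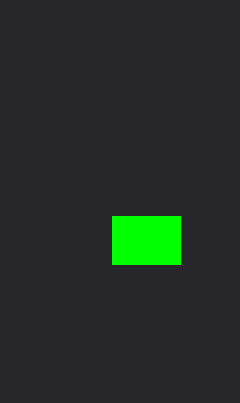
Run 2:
px0 = 112, py0 = 216, px1 = 180, py1 = 264, color = 'lime'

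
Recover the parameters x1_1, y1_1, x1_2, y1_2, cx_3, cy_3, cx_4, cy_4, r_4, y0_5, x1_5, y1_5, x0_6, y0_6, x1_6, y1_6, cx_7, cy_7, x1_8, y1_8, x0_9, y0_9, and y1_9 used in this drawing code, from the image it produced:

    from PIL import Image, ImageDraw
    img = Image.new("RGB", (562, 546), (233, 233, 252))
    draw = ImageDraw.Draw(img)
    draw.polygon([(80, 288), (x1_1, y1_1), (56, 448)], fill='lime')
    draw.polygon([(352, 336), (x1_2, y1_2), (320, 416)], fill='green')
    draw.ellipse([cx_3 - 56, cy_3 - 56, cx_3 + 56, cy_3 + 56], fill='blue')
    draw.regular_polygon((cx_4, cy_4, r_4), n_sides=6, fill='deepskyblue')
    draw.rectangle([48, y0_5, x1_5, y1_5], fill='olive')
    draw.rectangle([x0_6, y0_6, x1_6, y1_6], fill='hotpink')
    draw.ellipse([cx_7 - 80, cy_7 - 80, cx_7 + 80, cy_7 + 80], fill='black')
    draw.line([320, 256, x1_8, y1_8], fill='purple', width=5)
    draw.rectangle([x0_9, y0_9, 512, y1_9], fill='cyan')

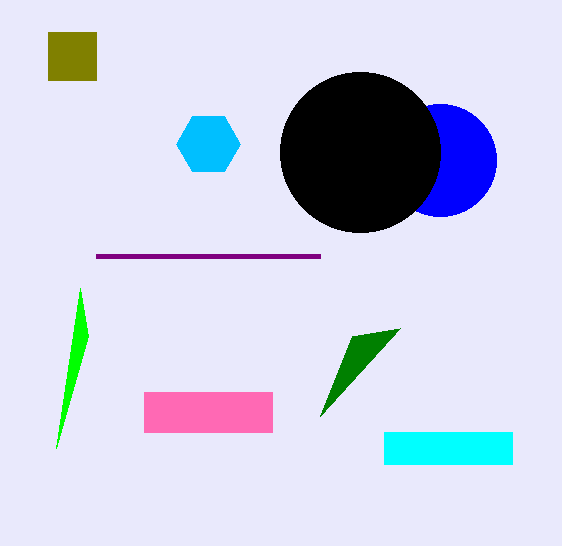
x1_1 = 88; y1_1 = 336; x1_2 = 400; y1_2 = 328; cx_3 = 440; cy_3 = 160; cx_4 = 208; cy_4 = 144; r_4 = 32; y0_5 = 32; x1_5 = 96; y1_5 = 80; x0_6 = 144; y0_6 = 392; x1_6 = 272; y1_6 = 432; cx_7 = 360; cy_7 = 152; x1_8 = 96; y1_8 = 256; x0_9 = 384; y0_9 = 432; y1_9 = 464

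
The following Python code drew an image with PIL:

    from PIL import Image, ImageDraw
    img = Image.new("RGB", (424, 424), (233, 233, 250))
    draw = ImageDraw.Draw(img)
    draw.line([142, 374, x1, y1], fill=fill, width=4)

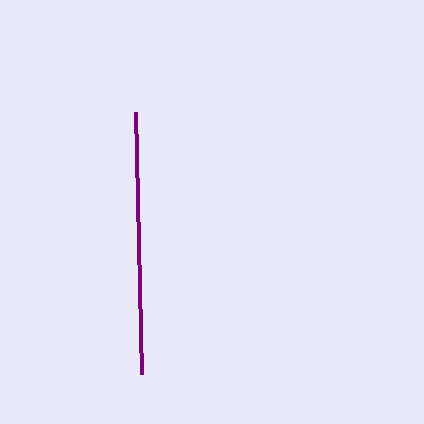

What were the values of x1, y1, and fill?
x1 = 136, y1 = 112, fill = 'purple'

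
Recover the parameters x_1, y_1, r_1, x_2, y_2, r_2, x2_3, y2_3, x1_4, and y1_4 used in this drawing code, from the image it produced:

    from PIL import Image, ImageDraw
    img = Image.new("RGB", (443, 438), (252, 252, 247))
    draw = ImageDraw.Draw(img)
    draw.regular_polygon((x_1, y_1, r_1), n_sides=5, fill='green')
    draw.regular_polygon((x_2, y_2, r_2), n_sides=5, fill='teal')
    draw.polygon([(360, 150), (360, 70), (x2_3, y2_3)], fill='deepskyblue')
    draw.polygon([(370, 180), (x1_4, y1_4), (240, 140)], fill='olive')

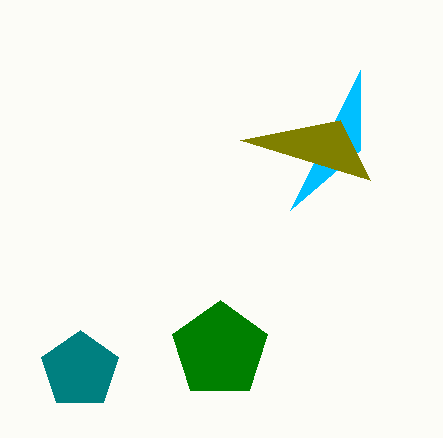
x_1 = 220; y_1 = 350; r_1 = 50; x_2 = 80; y_2 = 370; r_2 = 40; x2_3 = 290; y2_3 = 210; x1_4 = 340; y1_4 = 120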